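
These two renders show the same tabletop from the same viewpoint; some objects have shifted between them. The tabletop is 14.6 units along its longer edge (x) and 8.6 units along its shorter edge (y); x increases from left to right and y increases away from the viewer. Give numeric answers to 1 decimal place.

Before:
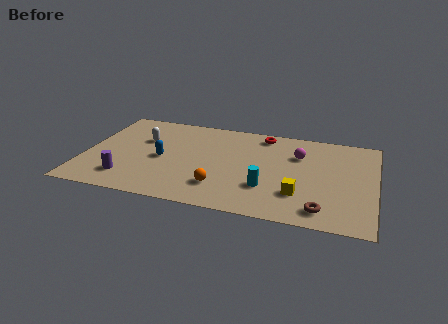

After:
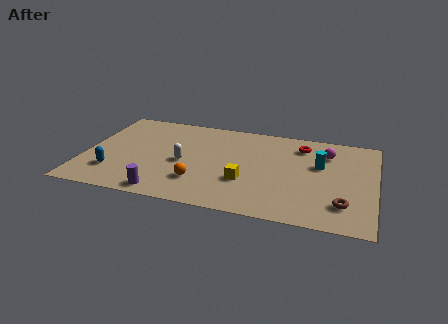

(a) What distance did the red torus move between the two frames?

2.1

The red torus was near (8.8, 7.5) before and (10.8, 6.9) after, so it travelled √(2.0² + 0.6²) ≈ 2.1 units.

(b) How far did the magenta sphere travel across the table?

1.5

The magenta sphere was near (10.7, 6.0) before and (12.1, 6.5) after, so it travelled √(1.4² + 0.5²) ≈ 1.5 units.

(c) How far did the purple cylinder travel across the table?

2.2

The purple cylinder was near (2.3, 1.8) before and (4.3, 0.9) after, so it travelled √(2.0² + 0.9²) ≈ 2.2 units.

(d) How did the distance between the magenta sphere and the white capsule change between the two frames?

-0.3

Before: roughly 7.9 units apart; after: 7.6. That's 0.3 units closer together.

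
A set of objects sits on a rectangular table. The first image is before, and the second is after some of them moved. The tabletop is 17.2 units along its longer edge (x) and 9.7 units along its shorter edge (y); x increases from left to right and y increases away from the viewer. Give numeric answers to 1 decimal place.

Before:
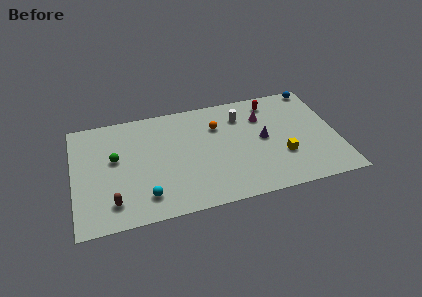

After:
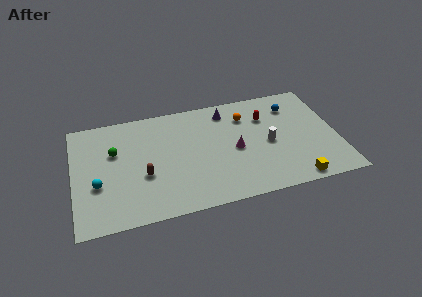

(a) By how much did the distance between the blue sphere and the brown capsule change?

-4.8

Before: roughly 15.5 units apart; after: 10.7. That's 4.8 units closer together.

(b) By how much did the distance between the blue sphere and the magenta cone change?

+0.8

They were about 4.2 units apart before and 5.0 after — 0.8 units further apart.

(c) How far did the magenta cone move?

3.2

The magenta cone was near (12.5, 7.0) before and (10.5, 4.5) after, so it travelled √(2.0² + 2.5²) ≈ 3.2 units.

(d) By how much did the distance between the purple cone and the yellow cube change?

+6.1

The distance was about 2.1 in the first image and 8.2 in the second, so they moved 6.1 units further apart.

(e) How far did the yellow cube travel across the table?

2.4

The yellow cube was near (13.5, 3.2) before and (14.1, 0.9) after, so it travelled √(0.6² + 2.3²) ≈ 2.4 units.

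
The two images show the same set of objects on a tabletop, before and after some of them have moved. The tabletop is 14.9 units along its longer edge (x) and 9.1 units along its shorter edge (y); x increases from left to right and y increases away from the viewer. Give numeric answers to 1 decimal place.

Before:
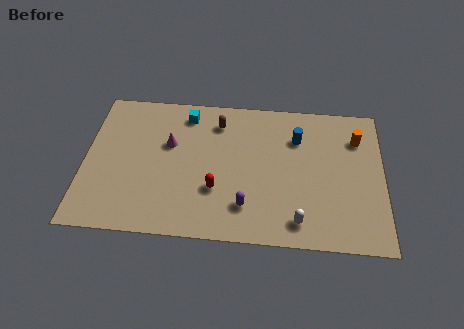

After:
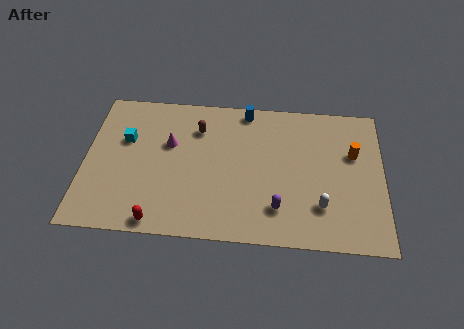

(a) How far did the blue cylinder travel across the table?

3.1

From (10.6, 6.6) to (8.0, 8.2), the blue cylinder covered √(2.6² + 1.6²) ≈ 3.1 units.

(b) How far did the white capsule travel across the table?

1.5

The white capsule was near (10.7, 1.4) before and (11.8, 2.4) after, so it travelled √(1.1² + 1.0²) ≈ 1.5 units.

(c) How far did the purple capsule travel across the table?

1.6

From (8.1, 2.1) to (9.7, 2.1), the purple capsule covered √(1.6² + 0.0²) ≈ 1.6 units.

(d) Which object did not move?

the magenta cone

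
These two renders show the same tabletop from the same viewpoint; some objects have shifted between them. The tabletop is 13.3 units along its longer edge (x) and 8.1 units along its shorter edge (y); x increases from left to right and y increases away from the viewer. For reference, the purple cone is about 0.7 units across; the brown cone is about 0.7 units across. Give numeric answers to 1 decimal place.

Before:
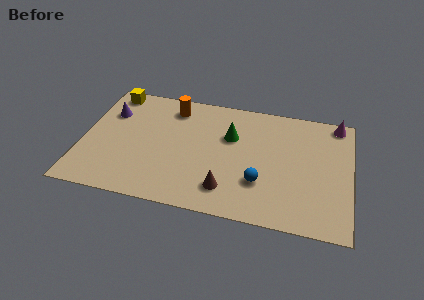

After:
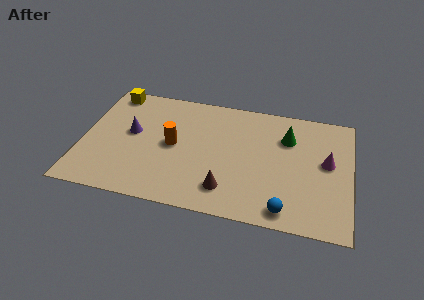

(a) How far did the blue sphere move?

2.0

The blue sphere moved from about (8.9, 2.5) to (10.2, 1.0), a distance of √(1.3² + 1.5²) ≈ 2.0.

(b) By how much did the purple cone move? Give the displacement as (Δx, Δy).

(1.2, -1.2)

The purple cone started near (1.2, 5.7) and ended near (2.4, 4.5).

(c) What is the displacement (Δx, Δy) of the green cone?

(2.8, 0.5)

The green cone started near (7.3, 5.3) and ended near (10.1, 5.8).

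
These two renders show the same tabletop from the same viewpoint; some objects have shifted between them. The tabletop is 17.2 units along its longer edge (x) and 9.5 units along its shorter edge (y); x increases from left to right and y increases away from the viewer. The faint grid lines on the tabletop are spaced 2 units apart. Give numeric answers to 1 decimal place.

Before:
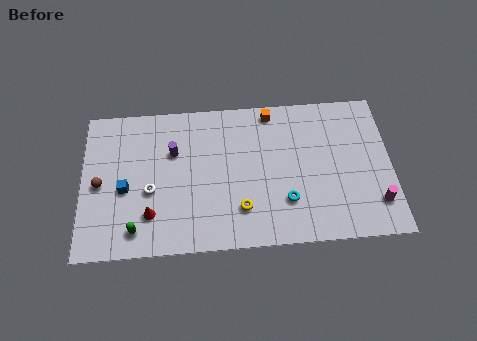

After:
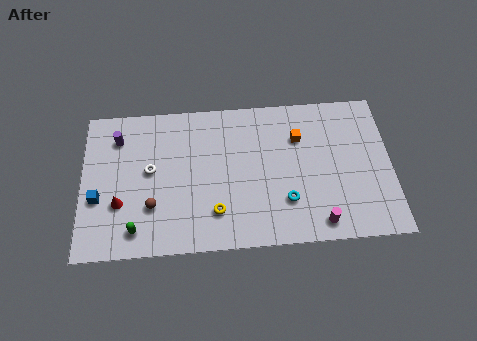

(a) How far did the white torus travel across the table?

1.3

The white torus was near (3.8, 3.9) before and (3.8, 5.2) after, so it travelled √(0.0² + 1.3²) ≈ 1.3 units.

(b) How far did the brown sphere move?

3.3

The brown sphere was near (1.0, 4.5) before and (3.9, 2.9) after, so it travelled √(2.9² + 1.6²) ≈ 3.3 units.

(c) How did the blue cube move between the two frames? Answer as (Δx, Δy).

(-1.5, -0.5)

The blue cube was at about (2.4, 4.1) and moved to about (0.9, 3.6).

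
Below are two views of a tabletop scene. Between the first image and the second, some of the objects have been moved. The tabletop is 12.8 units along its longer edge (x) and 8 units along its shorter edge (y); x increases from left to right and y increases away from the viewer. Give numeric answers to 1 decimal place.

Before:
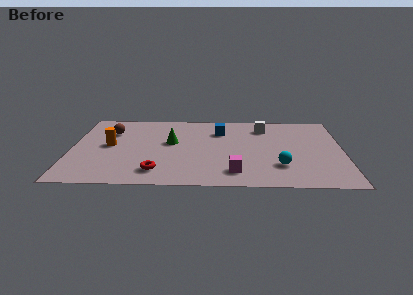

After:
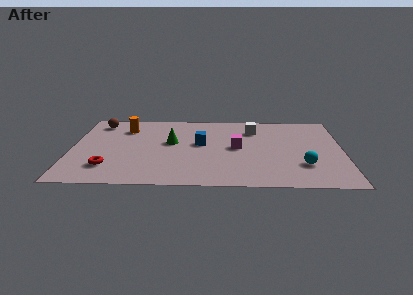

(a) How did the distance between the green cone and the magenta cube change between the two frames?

-1.2

Before: roughly 4.3 units apart; after: 3.1. That's 1.2 units closer together.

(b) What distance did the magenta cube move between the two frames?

2.6

The magenta cube moved from about (7.7, 1.5) to (7.8, 4.1), a distance of √(0.1² + 2.6²) ≈ 2.6.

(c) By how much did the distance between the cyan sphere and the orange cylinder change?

+1.0

The distance was about 8.2 in the first image and 9.2 in the second, so they moved 1.0 units further apart.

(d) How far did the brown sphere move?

1.2

The brown sphere moved from about (1.8, 5.7) to (1.2, 6.7), a distance of √(0.6² + 1.0²) ≈ 1.2.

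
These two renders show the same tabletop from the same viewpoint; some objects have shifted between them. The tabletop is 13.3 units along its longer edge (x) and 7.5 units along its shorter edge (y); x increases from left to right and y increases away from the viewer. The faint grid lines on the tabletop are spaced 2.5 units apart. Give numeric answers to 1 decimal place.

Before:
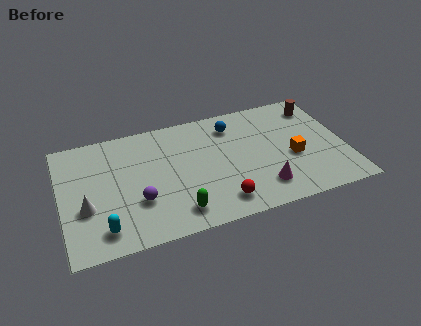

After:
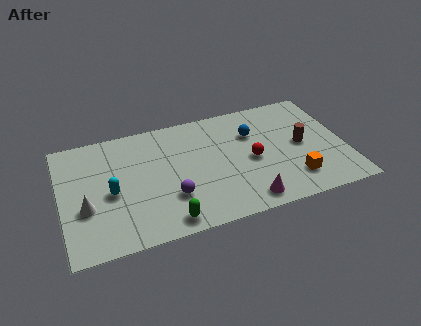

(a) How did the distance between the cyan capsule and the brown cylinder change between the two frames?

-2.5

Before: roughly 11.5 units apart; after: 9.0. That's 2.5 units closer together.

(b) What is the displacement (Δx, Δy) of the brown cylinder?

(-1.0, -2.3)

The brown cylinder started near (12.3, 6.1) and ended near (11.3, 3.8).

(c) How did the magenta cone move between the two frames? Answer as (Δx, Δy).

(-0.8, -0.6)

From the two frames, the magenta cone sits at roughly (9.2, 1.6) before and (8.4, 1.0) after.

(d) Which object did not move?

the white cone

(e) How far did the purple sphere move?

1.5

The purple sphere moved from about (3.5, 2.5) to (5.0, 2.3), a distance of √(1.5² + 0.2²) ≈ 1.5.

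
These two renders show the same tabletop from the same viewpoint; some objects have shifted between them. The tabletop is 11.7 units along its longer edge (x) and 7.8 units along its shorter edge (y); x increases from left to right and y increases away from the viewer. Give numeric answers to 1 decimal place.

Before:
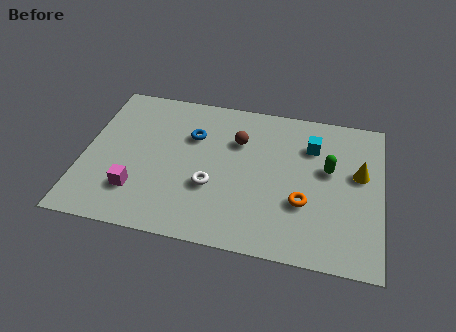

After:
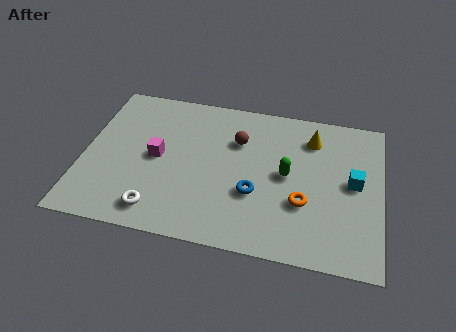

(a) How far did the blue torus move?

3.6

From (4.2, 5.3) to (6.8, 2.8), the blue torus covered √(2.6² + 2.5²) ≈ 3.6 units.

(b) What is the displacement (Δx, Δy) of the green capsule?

(-1.6, -0.6)

The green capsule was at about (9.6, 4.6) and moved to about (8.0, 4.0).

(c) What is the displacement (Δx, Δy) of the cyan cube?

(1.7, -1.6)

The cyan cube started near (8.9, 5.7) and ended near (10.6, 4.1).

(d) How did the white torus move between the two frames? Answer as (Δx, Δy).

(-2.0, -1.6)

The white torus was at about (5.1, 2.8) and moved to about (3.1, 1.2).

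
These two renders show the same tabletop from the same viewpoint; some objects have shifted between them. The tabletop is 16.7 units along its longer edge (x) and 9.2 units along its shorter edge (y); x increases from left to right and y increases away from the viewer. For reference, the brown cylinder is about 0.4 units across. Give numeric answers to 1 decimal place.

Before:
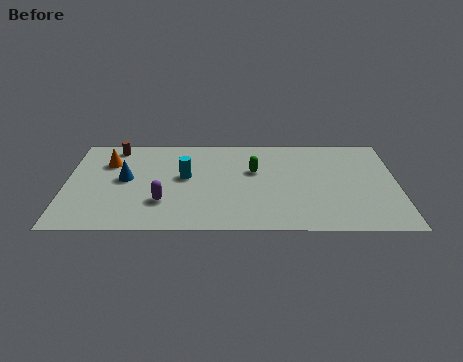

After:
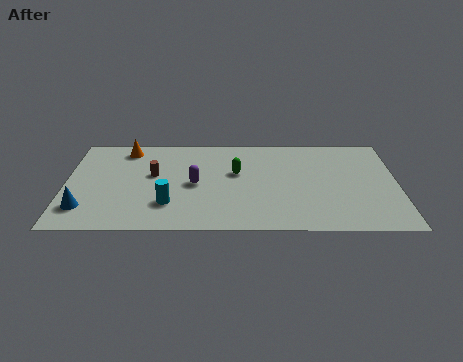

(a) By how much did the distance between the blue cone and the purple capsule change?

+3.1

Before: roughly 2.9 units apart; after: 6.0. That's 3.1 units further apart.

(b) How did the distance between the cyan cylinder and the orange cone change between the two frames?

+1.6

The distance was about 4.1 in the first image and 5.7 in the second, so they moved 1.6 units further apart.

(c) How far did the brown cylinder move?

3.4

From (2.4, 8.0) to (4.4, 5.3), the brown cylinder covered √(2.0² + 2.7²) ≈ 3.4 units.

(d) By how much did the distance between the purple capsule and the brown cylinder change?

-3.6

They were about 5.9 units apart before and 2.3 after — 3.6 units closer together.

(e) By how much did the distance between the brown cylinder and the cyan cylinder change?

-1.7

They were about 4.6 units apart before and 2.9 after — 1.7 units closer together.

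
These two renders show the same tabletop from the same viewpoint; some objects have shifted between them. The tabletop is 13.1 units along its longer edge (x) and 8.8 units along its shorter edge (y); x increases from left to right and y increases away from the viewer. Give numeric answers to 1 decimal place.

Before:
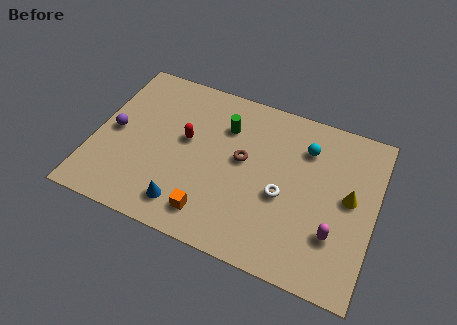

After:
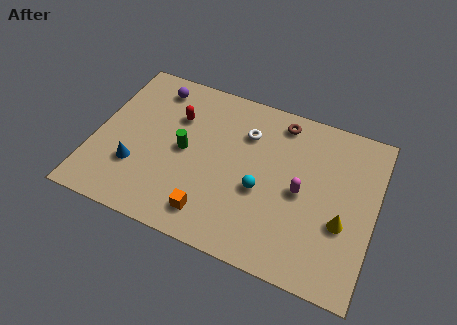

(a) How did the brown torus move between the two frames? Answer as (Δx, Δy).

(1.5, 2.7)

The brown torus started near (6.9, 4.9) and ended near (8.4, 7.6).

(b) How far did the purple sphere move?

3.4

The purple sphere moved from about (0.9, 4.3) to (2.4, 7.4), a distance of √(1.5² + 3.1²) ≈ 3.4.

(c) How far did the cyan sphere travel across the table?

3.5

The cyan sphere moved from about (9.7, 6.6) to (7.9, 3.6), a distance of √(1.8² + 3.0²) ≈ 3.5.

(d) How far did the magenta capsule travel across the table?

2.3

The magenta capsule moved from about (11.4, 2.6) to (9.7, 4.2), a distance of √(1.7² + 1.6²) ≈ 2.3.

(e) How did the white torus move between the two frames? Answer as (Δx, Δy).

(-2.0, 2.7)

The white torus was at about (8.9, 3.7) and moved to about (6.9, 6.4).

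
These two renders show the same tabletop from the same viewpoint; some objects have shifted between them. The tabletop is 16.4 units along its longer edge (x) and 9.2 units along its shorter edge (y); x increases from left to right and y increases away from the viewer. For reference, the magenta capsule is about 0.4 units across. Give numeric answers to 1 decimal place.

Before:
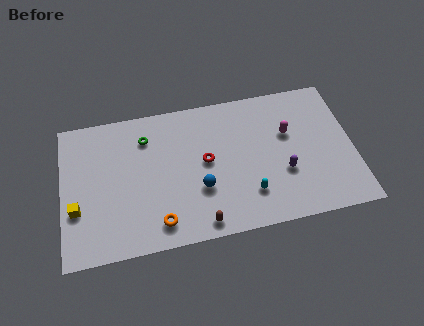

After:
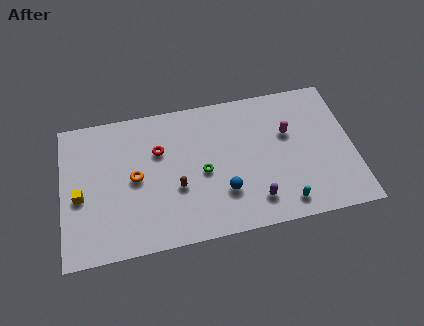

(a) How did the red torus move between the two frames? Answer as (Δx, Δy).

(-2.6, 1.2)

The red torus started near (8.1, 4.9) and ended near (5.5, 6.1).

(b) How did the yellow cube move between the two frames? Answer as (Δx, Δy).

(0.2, 0.8)

The yellow cube started near (0.8, 3.2) and ended near (1.0, 4.0).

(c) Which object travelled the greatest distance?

the green torus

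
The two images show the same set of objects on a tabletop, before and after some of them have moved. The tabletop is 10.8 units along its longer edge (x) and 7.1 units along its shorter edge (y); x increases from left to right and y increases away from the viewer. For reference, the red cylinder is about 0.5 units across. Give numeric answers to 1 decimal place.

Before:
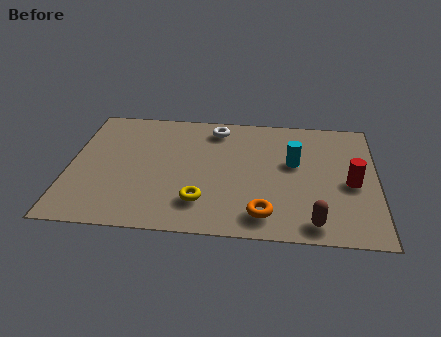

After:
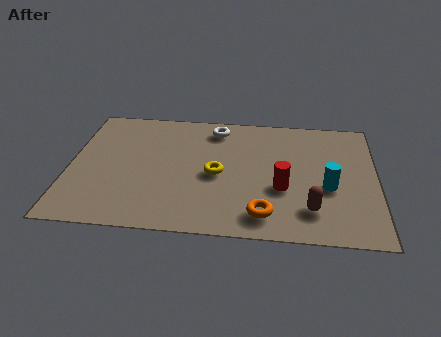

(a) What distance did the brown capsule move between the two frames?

0.7

The brown capsule was near (8.6, 0.9) before and (8.5, 1.6) after, so it travelled √(0.1² + 0.7²) ≈ 0.7 units.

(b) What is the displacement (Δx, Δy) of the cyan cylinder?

(1.2, -1.3)

The cyan cylinder started near (7.9, 4.2) and ended near (9.1, 2.9).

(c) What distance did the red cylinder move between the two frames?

2.5

The red cylinder moved from about (9.9, 3.2) to (7.5, 2.7), a distance of √(2.4² + 0.5²) ≈ 2.5.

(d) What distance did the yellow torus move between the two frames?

1.7

From (4.7, 1.7) to (5.2, 3.3), the yellow torus covered √(0.5² + 1.6²) ≈ 1.7 units.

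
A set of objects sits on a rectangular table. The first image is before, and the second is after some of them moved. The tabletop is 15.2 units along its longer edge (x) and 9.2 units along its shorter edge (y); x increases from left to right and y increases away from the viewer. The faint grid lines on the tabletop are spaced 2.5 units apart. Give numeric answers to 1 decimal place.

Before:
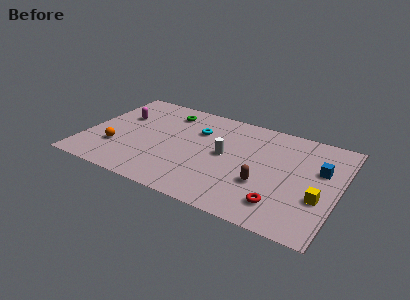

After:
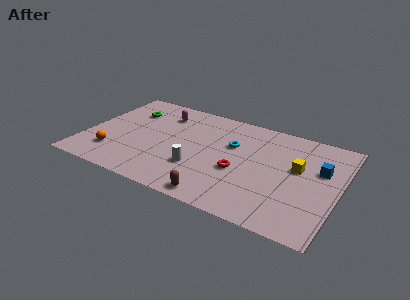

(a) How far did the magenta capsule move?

2.7

The magenta capsule was near (1.8, 6.0) before and (4.2, 7.2) after, so it travelled √(2.4² + 1.2²) ≈ 2.7 units.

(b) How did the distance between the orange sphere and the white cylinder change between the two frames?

-1.6

The distance was about 6.7 in the first image and 5.1 in the second, so they moved 1.6 units closer together.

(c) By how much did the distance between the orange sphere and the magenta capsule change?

+2.3

The distance was about 3.2 in the first image and 5.5 in the second, so they moved 2.3 units further apart.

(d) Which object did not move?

the blue cube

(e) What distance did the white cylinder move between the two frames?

2.4

The white cylinder moved from about (8.4, 4.8) to (7.0, 2.9), a distance of √(1.4² + 1.9²) ≈ 2.4.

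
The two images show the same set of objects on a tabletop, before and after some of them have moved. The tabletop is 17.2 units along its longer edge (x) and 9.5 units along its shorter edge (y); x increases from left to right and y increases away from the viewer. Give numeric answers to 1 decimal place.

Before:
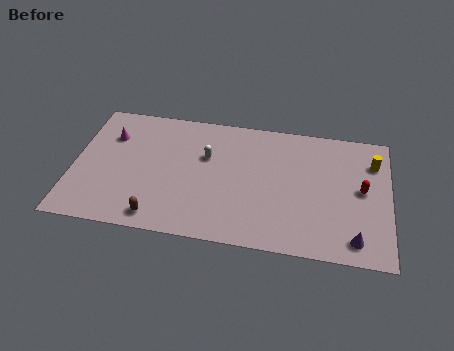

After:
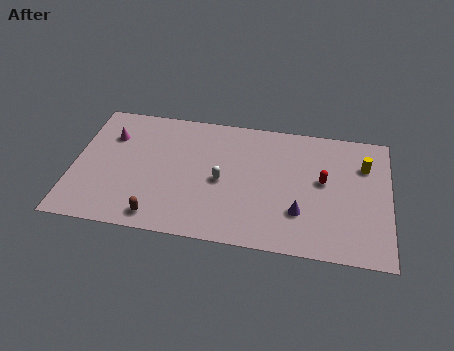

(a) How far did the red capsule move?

2.1

The red capsule moved from about (15.7, 5.0) to (13.6, 5.3), a distance of √(2.1² + 0.3²) ≈ 2.1.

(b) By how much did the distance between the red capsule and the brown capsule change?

-1.8

Before: roughly 11.5 units apart; after: 9.7. That's 1.8 units closer together.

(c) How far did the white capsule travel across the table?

1.9

The white capsule moved from about (7.2, 6.1) to (8.1, 4.4), a distance of √(0.9² + 1.7²) ≈ 1.9.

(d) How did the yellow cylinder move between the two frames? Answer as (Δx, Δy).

(-0.5, -0.3)

From the two frames, the yellow cylinder sits at roughly (16.3, 7.1) before and (15.8, 6.8) after.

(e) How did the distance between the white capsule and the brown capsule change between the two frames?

-0.9

Before: roughly 5.5 units apart; after: 4.6. That's 0.9 units closer together.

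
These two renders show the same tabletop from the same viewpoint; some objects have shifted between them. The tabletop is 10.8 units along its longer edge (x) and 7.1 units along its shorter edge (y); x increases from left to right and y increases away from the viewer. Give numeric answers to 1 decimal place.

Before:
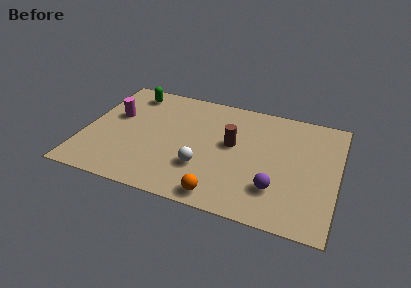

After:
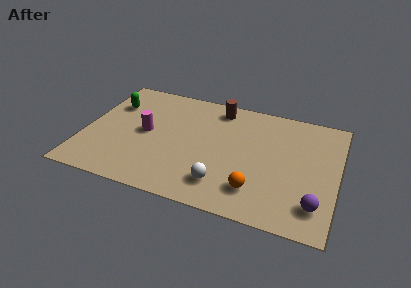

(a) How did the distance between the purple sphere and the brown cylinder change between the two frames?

+3.5

Before: roughly 2.9 units apart; after: 6.4. That's 3.5 units further apart.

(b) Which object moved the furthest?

the brown cylinder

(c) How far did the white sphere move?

1.1

The white sphere moved from about (5.2, 2.2) to (6.1, 1.5), a distance of √(0.9² + 0.7²) ≈ 1.1.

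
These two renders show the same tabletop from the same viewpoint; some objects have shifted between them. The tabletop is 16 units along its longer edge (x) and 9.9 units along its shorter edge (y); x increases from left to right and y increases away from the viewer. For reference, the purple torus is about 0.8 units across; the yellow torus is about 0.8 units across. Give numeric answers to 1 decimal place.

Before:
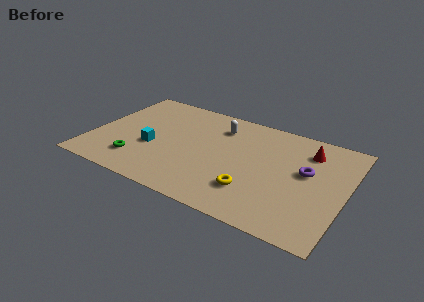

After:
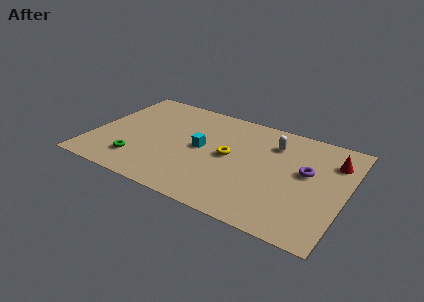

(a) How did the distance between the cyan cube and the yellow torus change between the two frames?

-4.9

The distance was about 6.7 in the first image and 1.8 in the second, so they moved 4.9 units closer together.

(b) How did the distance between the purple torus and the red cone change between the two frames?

+0.3

Before: roughly 2.0 units apart; after: 2.3. That's 0.3 units further apart.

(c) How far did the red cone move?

1.6

The red cone was near (13.4, 7.7) before and (15.0, 7.4) after, so it travelled √(1.6² + 0.3²) ≈ 1.6 units.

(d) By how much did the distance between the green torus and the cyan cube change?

+2.9

The distance was about 1.8 in the first image and 4.7 in the second, so they moved 2.9 units further apart.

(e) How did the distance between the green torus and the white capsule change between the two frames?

+2.5

Before: roughly 7.1 units apart; after: 9.6. That's 2.5 units further apart.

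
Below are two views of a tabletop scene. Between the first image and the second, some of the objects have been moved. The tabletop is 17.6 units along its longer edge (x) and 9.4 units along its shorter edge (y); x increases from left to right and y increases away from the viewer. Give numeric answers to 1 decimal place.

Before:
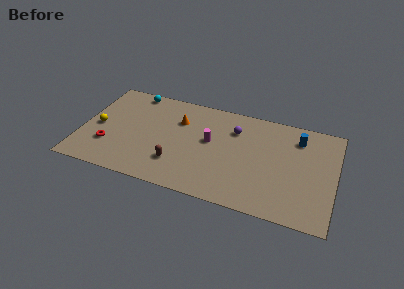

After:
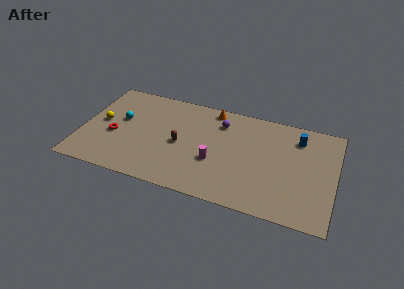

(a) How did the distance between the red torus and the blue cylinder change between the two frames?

-0.6

Before: roughly 13.7 units apart; after: 13.1. That's 0.6 units closer together.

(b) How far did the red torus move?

1.1

From (2.0, 2.8) to (2.3, 3.9), the red torus covered √(0.3² + 1.1²) ≈ 1.1 units.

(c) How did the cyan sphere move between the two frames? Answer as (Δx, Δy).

(-0.6, -3.0)

The cyan sphere started near (3.2, 8.5) and ended near (2.6, 5.5).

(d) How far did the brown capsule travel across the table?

1.9

From (6.8, 2.5) to (6.9, 4.4), the brown capsule covered √(0.1² + 1.9²) ≈ 1.9 units.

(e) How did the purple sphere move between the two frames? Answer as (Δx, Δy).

(-1.0, 0.4)

From the two frames, the purple sphere sits at roughly (10.5, 6.9) before and (9.5, 7.3) after.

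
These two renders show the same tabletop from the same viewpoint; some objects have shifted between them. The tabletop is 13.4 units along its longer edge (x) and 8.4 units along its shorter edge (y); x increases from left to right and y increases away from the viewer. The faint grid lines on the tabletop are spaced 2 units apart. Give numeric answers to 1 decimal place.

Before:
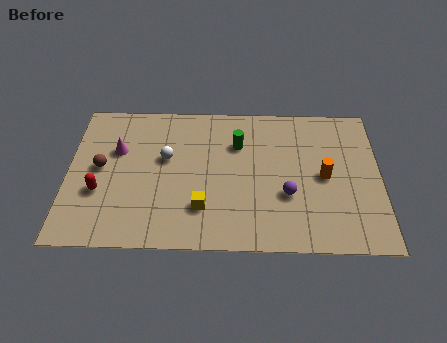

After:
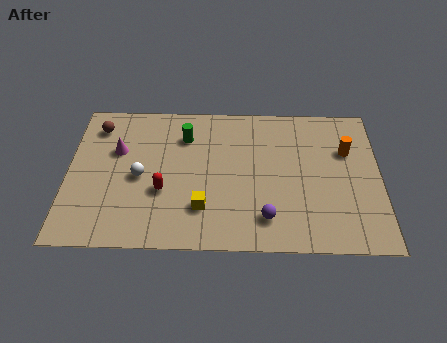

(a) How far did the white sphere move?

1.6

The white sphere moved from about (4.2, 5.0) to (3.1, 3.9), a distance of √(1.1² + 1.1²) ≈ 1.6.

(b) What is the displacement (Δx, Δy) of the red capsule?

(2.7, 0.1)

The red capsule started near (1.4, 3.0) and ended near (4.1, 3.1).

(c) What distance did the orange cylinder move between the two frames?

1.8

From (11.0, 4.1) to (12.0, 5.6), the orange cylinder covered √(1.0² + 1.5²) ≈ 1.8 units.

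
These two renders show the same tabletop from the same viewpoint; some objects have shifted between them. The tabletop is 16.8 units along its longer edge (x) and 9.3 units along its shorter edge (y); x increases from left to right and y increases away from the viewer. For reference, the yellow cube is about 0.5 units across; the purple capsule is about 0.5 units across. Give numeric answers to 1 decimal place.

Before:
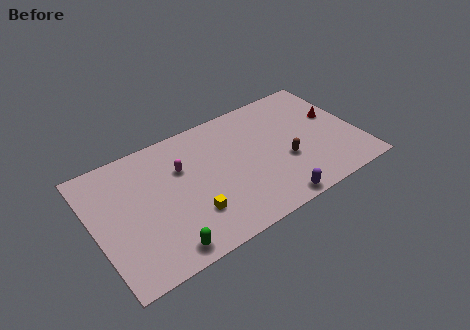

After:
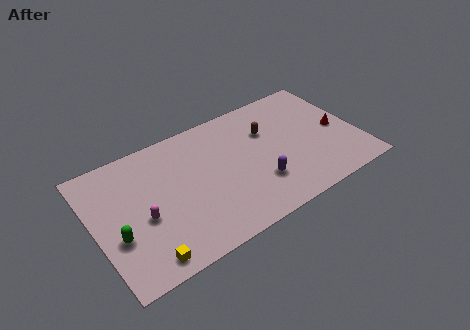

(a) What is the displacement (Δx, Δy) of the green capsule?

(-2.6, 2.3)

The green capsule started near (3.8, 1.1) and ended near (1.2, 3.4).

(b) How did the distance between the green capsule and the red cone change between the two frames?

+1.8

Before: roughly 12.6 units apart; after: 14.4. That's 1.8 units further apart.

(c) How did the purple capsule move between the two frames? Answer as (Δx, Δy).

(-0.6, 1.9)

From the two frames, the purple capsule sits at roughly (10.7, 0.8) before and (10.1, 2.7) after.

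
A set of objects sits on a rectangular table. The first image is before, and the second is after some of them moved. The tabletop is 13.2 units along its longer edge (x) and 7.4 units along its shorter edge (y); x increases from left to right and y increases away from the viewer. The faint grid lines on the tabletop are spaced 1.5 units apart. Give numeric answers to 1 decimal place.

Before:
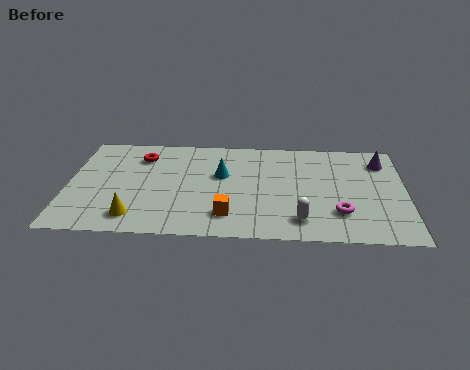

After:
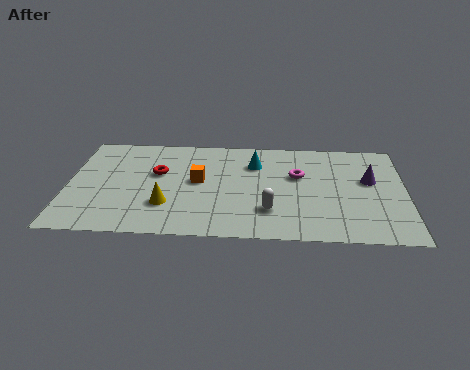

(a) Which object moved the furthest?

the magenta torus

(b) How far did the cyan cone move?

1.6

The cyan cone moved from about (6.0, 4.5) to (7.3, 5.4), a distance of √(1.3² + 0.9²) ≈ 1.6.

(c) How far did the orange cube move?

2.7

The orange cube was near (6.3, 1.6) before and (5.1, 4.0) after, so it travelled √(1.2² + 2.4²) ≈ 2.7 units.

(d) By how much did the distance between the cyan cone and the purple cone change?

-1.8

They were about 6.4 units apart before and 4.6 after — 1.8 units closer together.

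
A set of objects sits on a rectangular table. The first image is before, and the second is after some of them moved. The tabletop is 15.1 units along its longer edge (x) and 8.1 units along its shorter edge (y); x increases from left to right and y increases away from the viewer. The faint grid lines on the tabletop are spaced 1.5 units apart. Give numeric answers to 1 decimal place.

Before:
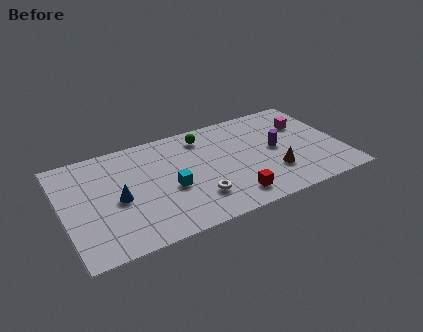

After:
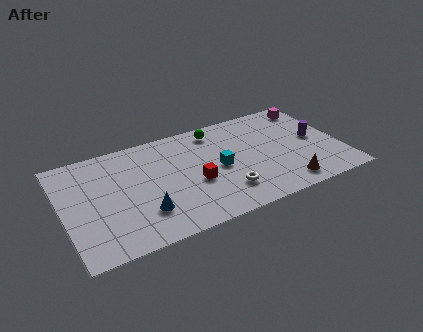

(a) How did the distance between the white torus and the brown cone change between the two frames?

-0.9

The distance was about 4.2 in the first image and 3.3 in the second, so they moved 0.9 units closer together.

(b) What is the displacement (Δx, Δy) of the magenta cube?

(0.6, 1.3)

The magenta cube was at about (13.4, 5.6) and moved to about (14.0, 6.9).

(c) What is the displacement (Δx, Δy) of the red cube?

(-1.8, 1.9)

From the two frames, the red cube sits at roughly (8.8, 1.4) before and (7.0, 3.3) after.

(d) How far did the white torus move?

1.5

The white torus was near (7.0, 2.1) before and (8.5, 2.0) after, so it travelled √(1.5² + 0.1²) ≈ 1.5 units.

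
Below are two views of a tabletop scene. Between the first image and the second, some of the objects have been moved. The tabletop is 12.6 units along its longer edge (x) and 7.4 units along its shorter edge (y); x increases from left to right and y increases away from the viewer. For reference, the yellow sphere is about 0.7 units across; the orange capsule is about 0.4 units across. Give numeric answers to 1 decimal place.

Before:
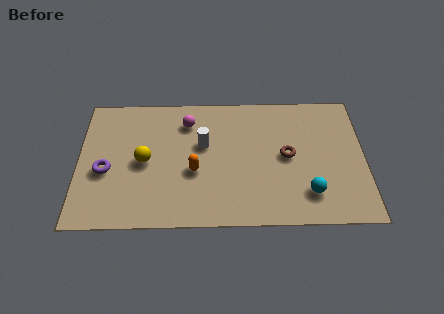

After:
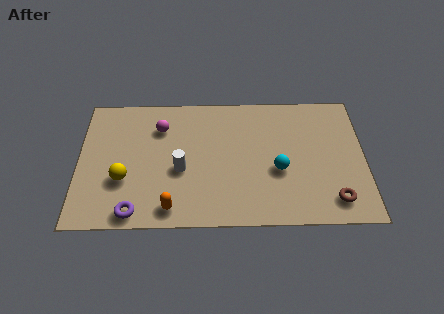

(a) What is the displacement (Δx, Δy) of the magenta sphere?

(-1.2, -0.3)

The magenta sphere started near (4.8, 5.8) and ended near (3.6, 5.5).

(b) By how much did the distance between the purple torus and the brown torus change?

+0.7

Before: roughly 8.0 units apart; after: 8.7. That's 0.7 units further apart.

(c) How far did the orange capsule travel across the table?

2.2

The orange capsule was near (5.1, 3.0) before and (4.1, 1.0) after, so it travelled √(1.0² + 2.0²) ≈ 2.2 units.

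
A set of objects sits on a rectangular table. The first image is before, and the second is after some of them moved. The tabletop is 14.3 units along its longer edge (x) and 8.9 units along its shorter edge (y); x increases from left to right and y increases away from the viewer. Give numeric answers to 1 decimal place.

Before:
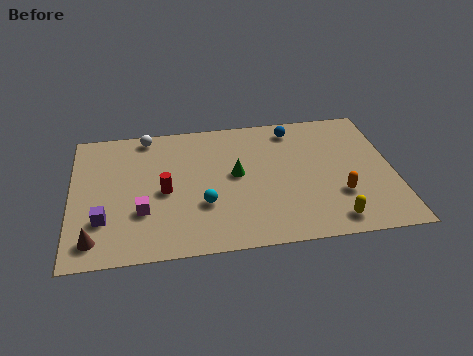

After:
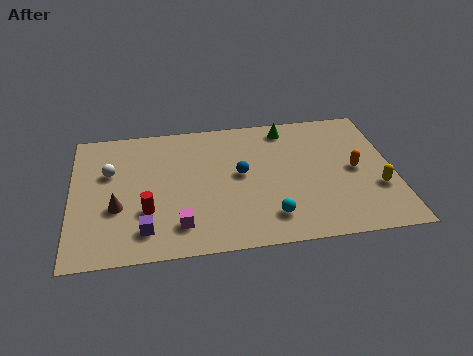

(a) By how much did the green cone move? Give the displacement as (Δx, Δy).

(2.4, 2.9)

From the two frames, the green cone sits at roughly (7.3, 4.8) before and (9.7, 7.7) after.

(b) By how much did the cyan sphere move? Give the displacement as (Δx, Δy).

(2.9, -1.2)

The cyan sphere started near (5.8, 3.0) and ended near (8.7, 1.8).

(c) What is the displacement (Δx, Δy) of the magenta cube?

(1.6, -1.1)

From the two frames, the magenta cube sits at roughly (3.1, 2.9) before and (4.7, 1.8) after.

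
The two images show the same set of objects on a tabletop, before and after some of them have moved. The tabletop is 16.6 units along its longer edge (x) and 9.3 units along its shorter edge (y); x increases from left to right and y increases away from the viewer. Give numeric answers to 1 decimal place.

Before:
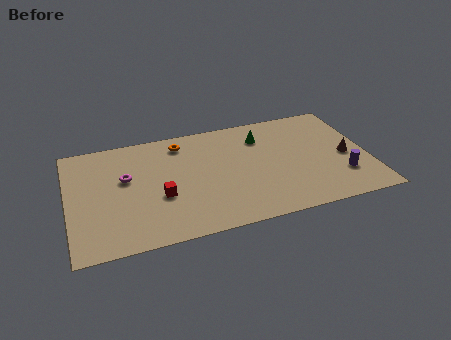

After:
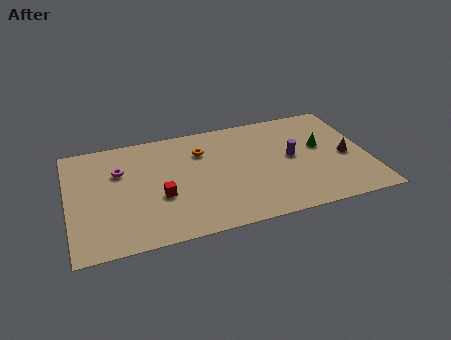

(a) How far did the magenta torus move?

0.8

From (3.2, 5.6) to (2.9, 6.3), the magenta torus covered √(0.3² + 0.7²) ≈ 0.8 units.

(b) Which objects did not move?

the red cube and the brown cone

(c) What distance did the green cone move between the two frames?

3.6

From (10.9, 7.1) to (14.1, 5.4), the green cone covered √(3.2² + 1.7²) ≈ 3.6 units.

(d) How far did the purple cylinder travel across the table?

3.5

The purple cylinder moved from about (15.0, 2.6) to (12.4, 4.9), a distance of √(2.6² + 2.3²) ≈ 3.5.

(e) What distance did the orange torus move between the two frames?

1.5

The orange torus moved from about (6.4, 7.8) to (7.5, 6.8), a distance of √(1.1² + 1.0²) ≈ 1.5.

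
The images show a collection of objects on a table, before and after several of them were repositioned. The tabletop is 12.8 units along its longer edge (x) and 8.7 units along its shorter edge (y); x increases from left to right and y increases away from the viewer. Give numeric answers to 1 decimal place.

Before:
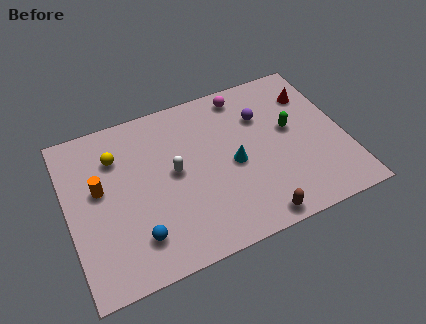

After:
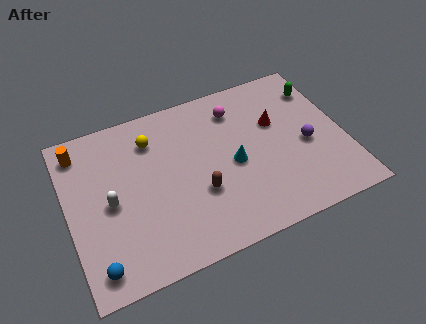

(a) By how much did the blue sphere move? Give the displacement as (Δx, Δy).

(-1.9, -0.7)

From the two frames, the blue sphere sits at roughly (2.9, 1.9) before and (1.0, 1.2) after.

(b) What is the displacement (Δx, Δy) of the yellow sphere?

(1.7, 0.3)

The yellow sphere started near (2.4, 6.4) and ended near (4.1, 6.7).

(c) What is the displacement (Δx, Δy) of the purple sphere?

(1.8, -2.3)

The purple sphere was at about (9.2, 6.1) and moved to about (11.0, 3.8).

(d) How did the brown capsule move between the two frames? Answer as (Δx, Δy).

(-2.3, 2.3)

The brown capsule was at about (8.2, 0.8) and moved to about (5.9, 3.1).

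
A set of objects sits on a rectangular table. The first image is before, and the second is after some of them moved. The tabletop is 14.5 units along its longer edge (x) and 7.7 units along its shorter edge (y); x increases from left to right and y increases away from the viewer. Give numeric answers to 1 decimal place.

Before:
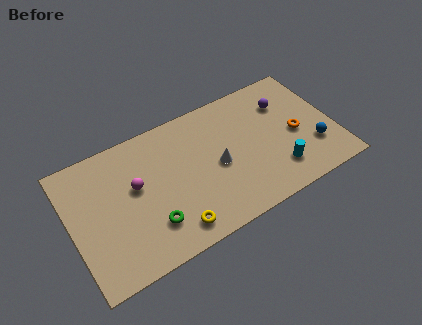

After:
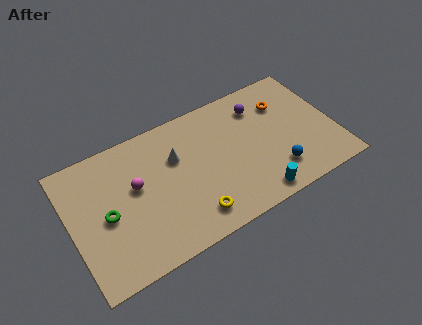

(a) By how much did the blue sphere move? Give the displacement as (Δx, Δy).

(-2.2, -0.5)

The blue sphere was at about (13.2, 2.3) and moved to about (11.0, 1.8).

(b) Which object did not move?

the magenta sphere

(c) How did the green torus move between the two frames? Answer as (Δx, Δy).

(-2.2, 1.6)

From the two frames, the green torus sits at roughly (4.1, 2.0) before and (1.9, 3.6) after.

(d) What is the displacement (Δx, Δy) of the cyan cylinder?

(-1.4, -0.9)

The cyan cylinder was at about (11.1, 1.8) and moved to about (9.7, 0.9).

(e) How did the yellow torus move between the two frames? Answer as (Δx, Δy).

(1.1, 0.2)

The yellow torus was at about (5.2, 1.2) and moved to about (6.3, 1.4).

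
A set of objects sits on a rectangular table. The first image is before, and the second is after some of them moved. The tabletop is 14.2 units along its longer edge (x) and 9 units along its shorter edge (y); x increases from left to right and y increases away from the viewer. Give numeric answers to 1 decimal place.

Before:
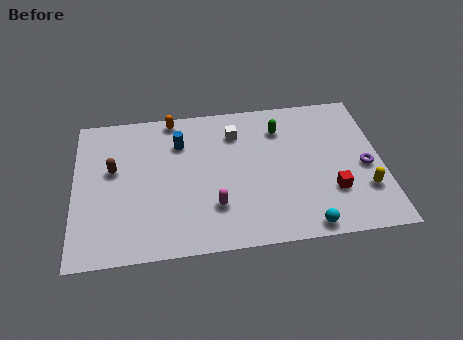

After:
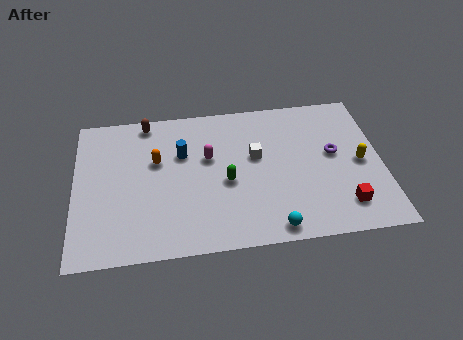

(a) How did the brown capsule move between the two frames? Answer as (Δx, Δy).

(1.6, 2.8)

The brown capsule was at about (1.8, 5.3) and moved to about (3.4, 8.1).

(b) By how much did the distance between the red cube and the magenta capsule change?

+1.7

The distance was about 5.4 in the first image and 7.1 in the second, so they moved 1.7 units further apart.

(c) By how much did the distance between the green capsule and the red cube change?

+1.0

They were about 4.7 units apart before and 5.7 after — 1.0 units further apart.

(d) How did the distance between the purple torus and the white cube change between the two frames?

-3.0

The distance was about 6.6 in the first image and 3.6 in the second, so they moved 3.0 units closer together.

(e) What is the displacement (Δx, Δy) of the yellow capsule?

(-0.1, 1.7)

From the two frames, the yellow capsule sits at roughly (13.3, 2.6) before and (13.2, 4.3) after.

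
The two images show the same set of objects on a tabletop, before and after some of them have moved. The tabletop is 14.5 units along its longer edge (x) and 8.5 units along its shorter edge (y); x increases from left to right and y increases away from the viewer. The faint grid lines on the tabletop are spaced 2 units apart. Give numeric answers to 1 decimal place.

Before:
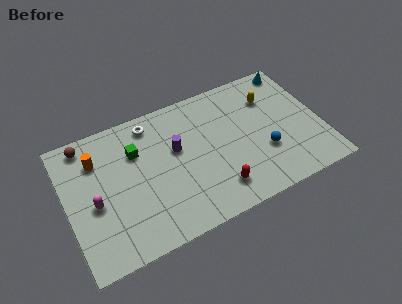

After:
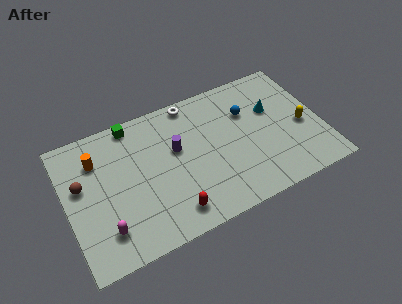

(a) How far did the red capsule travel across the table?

2.6

The red capsule was near (8.2, 1.7) before and (5.6, 1.4) after, so it travelled √(2.6² + 0.3²) ≈ 2.6 units.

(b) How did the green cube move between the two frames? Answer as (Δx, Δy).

(0.0, 1.8)

The green cube was at about (4.1, 5.9) and moved to about (4.1, 7.7).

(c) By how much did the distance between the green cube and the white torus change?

+1.7

The distance was about 1.7 in the first image and 3.4 in the second, so they moved 1.7 units further apart.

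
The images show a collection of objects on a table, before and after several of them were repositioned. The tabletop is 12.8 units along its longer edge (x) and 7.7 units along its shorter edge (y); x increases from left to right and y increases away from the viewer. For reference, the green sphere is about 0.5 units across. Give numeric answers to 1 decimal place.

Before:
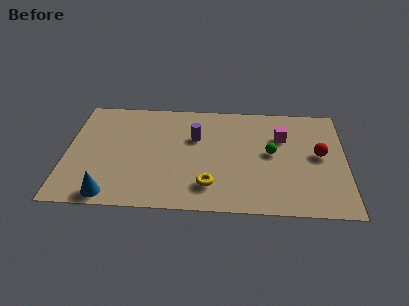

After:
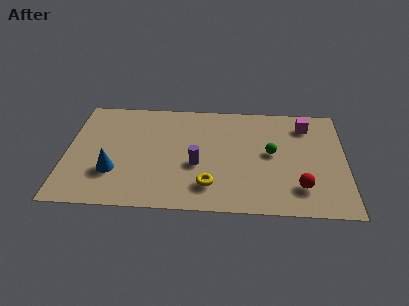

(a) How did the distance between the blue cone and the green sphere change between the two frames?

-0.6

Before: roughly 8.0 units apart; after: 7.4. That's 0.6 units closer together.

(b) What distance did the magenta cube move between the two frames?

1.4

From (9.9, 5.3) to (11.0, 6.2), the magenta cube covered √(1.1² + 0.9²) ≈ 1.4 units.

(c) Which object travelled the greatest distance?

the red sphere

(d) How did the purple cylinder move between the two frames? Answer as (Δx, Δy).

(0.1, -1.9)

The purple cylinder started near (5.9, 5.0) and ended near (6.0, 3.1).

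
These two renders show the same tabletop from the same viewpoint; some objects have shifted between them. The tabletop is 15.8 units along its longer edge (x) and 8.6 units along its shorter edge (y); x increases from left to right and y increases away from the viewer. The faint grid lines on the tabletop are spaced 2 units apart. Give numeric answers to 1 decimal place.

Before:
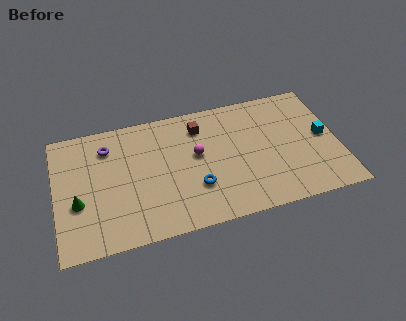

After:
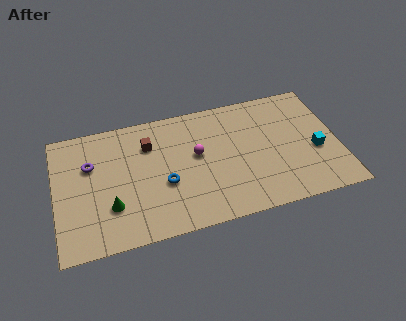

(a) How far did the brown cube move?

2.9

From (8.2, 6.8) to (5.3, 6.3), the brown cube covered √(2.9² + 0.5²) ≈ 2.9 units.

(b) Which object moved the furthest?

the brown cube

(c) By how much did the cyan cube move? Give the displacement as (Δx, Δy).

(-0.5, -0.9)

The cyan cube was at about (15.0, 4.4) and moved to about (14.5, 3.5).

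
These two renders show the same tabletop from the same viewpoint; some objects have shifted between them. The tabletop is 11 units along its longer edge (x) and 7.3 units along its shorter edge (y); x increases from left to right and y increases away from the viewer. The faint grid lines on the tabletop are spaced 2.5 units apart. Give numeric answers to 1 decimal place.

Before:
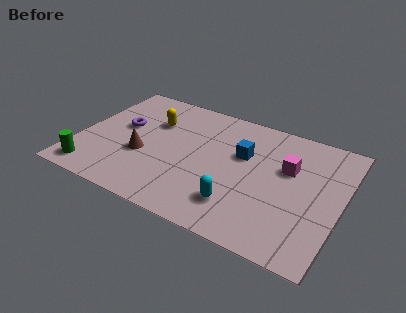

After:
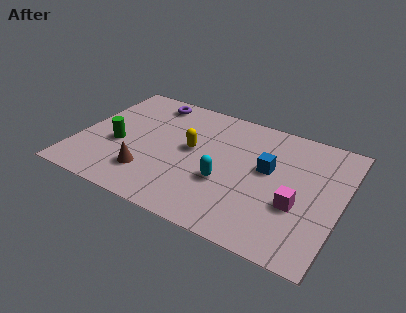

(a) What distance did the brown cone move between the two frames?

1.1

The brown cone moved from about (2.8, 2.8) to (3.2, 1.8), a distance of √(0.4² + 1.0²) ≈ 1.1.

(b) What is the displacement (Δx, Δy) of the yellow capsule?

(1.8, -1.0)

From the two frames, the yellow capsule sits at roughly (2.9, 5.0) before and (4.7, 4.0) after.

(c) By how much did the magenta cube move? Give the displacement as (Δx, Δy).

(0.6, -1.9)

The magenta cube was at about (8.7, 4.6) and moved to about (9.3, 2.7).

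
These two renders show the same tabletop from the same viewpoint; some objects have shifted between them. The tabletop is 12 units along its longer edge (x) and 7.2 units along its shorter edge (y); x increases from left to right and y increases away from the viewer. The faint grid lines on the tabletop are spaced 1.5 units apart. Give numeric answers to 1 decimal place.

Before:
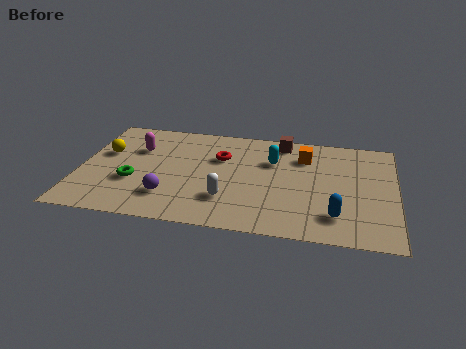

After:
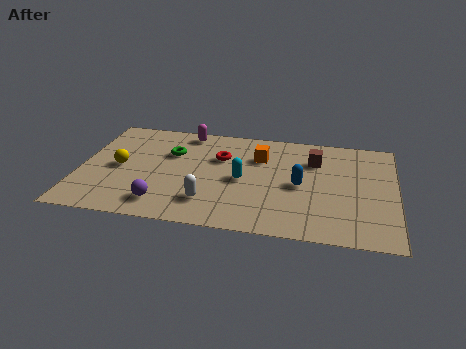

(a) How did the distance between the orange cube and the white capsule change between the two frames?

-0.6

They were about 4.4 units apart before and 3.8 after — 0.6 units closer together.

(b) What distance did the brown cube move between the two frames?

1.7

From (7.6, 6.3) to (8.9, 5.2), the brown cube covered √(1.3² + 1.1²) ≈ 1.7 units.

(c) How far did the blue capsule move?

2.3

The blue capsule moved from about (9.8, 1.6) to (8.4, 3.4), a distance of √(1.4² + 1.8²) ≈ 2.3.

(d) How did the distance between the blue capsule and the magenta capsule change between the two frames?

-3.0

They were about 8.4 units apart before and 5.4 after — 3.0 units closer together.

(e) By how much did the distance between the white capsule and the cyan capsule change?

-1.2

The distance was about 3.3 in the first image and 2.1 in the second, so they moved 1.2 units closer together.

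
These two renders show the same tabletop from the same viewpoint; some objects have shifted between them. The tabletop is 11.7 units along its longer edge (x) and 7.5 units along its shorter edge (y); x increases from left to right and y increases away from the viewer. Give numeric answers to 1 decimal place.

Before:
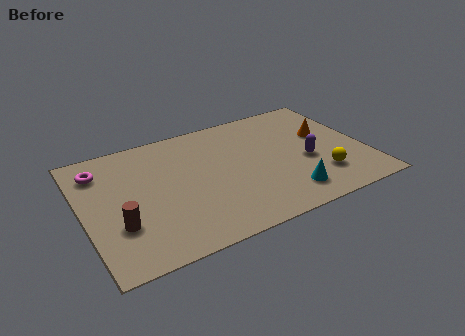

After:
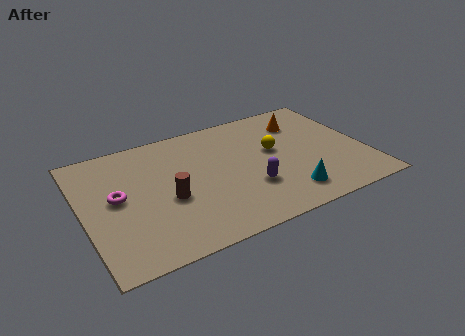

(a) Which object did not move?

the cyan cone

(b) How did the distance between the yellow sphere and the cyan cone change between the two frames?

+1.3

Before: roughly 1.6 units apart; after: 2.9. That's 1.3 units further apart.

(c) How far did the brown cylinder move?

2.2

From (1.3, 2.4) to (3.4, 3.1), the brown cylinder covered √(2.1² + 0.7²) ≈ 2.2 units.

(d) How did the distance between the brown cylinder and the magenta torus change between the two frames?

-1.3

The distance was about 3.5 in the first image and 2.2 in the second, so they moved 1.3 units closer together.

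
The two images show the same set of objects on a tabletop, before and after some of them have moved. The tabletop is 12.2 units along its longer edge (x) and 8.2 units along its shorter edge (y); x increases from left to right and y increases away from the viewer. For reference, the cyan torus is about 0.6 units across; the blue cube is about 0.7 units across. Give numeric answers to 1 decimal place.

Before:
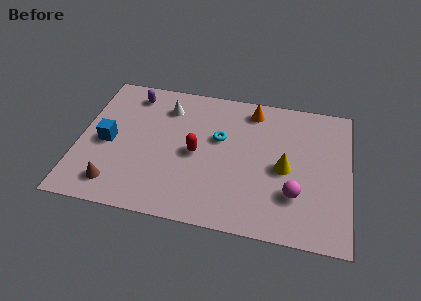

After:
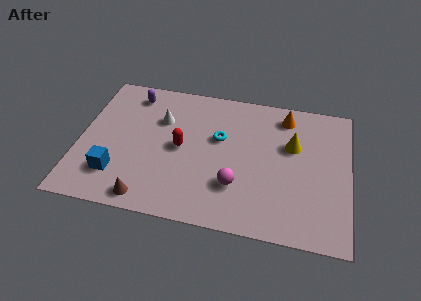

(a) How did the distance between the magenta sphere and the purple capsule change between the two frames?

-2.1

The distance was about 8.8 in the first image and 6.7 in the second, so they moved 2.1 units closer together.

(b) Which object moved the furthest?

the magenta sphere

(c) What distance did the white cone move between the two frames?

0.8

From (3.8, 6.4) to (3.6, 5.6), the white cone covered √(0.2² + 0.8²) ≈ 0.8 units.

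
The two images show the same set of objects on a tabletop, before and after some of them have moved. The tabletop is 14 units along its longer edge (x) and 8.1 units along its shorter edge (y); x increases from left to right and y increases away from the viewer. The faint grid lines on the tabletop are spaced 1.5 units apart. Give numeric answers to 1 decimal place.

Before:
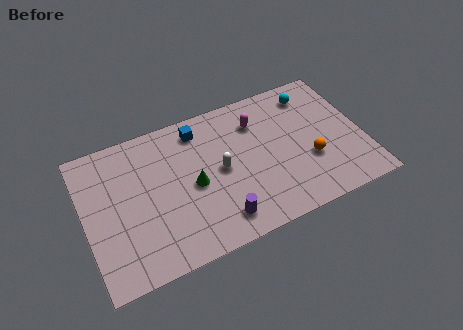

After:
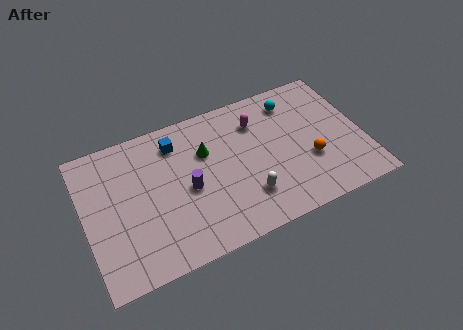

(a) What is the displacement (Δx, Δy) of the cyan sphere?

(-1.0, -0.1)

From the two frames, the cyan sphere sits at roughly (11.8, 6.7) before and (10.8, 6.6) after.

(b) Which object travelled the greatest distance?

the purple cylinder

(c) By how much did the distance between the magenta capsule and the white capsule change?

+1.2

They were about 2.9 units apart before and 4.1 after — 1.2 units further apart.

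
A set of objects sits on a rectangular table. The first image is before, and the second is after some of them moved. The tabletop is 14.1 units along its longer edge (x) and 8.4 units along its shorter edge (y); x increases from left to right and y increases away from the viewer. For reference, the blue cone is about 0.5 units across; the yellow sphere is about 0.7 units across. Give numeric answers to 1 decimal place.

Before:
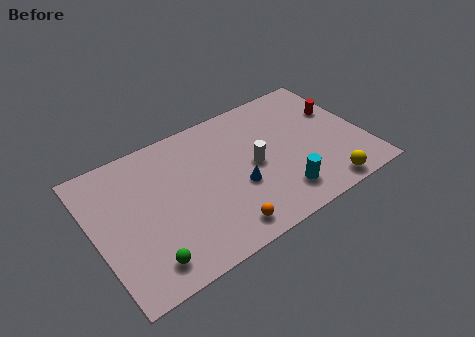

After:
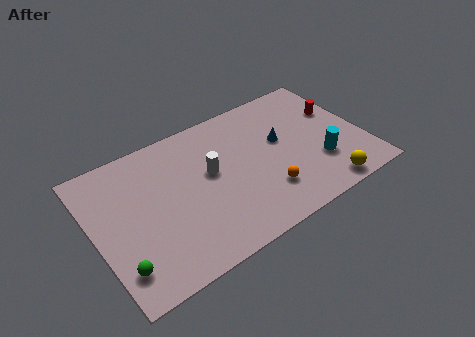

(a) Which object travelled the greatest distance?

the blue cone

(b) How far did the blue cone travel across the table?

3.1

The blue cone moved from about (7.3, 3.2) to (9.9, 4.9), a distance of √(2.6² + 1.7²) ≈ 3.1.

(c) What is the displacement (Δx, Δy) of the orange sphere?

(2.5, 1.0)

From the two frames, the orange sphere sits at roughly (6.1, 1.2) before and (8.6, 2.2) after.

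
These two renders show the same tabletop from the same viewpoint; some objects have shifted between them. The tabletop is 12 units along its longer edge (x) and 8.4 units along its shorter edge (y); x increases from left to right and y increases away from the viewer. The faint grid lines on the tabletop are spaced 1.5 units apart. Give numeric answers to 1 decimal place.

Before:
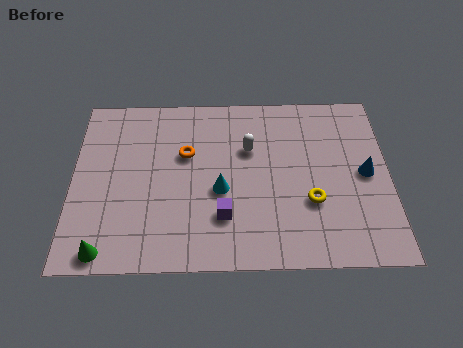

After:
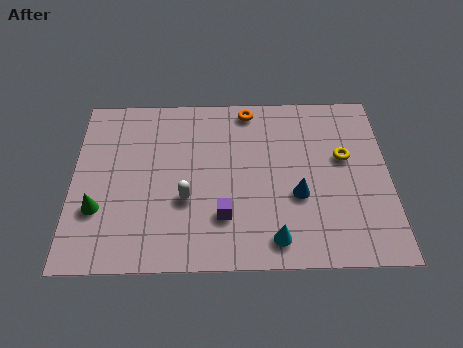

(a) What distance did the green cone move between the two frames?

1.9

The green cone was near (1.3, 0.8) before and (1.0, 2.7) after, so it travelled √(0.3² + 1.9²) ≈ 1.9 units.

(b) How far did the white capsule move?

3.4

The white capsule was near (6.7, 5.5) before and (4.3, 3.1) after, so it travelled √(2.4² + 2.4²) ≈ 3.4 units.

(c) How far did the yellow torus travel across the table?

2.5

The yellow torus moved from about (9.0, 2.9) to (10.3, 5.0), a distance of √(1.3² + 2.1²) ≈ 2.5.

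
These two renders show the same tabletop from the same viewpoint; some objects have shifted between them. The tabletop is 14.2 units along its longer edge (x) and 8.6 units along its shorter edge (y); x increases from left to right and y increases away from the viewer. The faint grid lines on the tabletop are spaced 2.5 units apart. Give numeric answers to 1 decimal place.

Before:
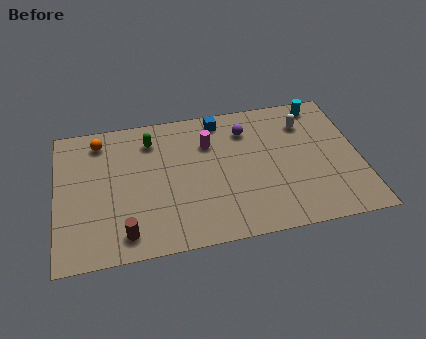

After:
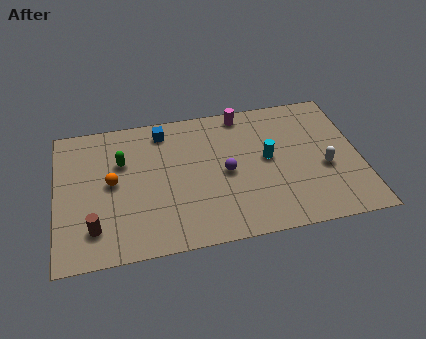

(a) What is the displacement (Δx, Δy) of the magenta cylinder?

(1.7, 1.6)

The magenta cylinder started near (7.2, 6.1) and ended near (8.9, 7.7).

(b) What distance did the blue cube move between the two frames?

2.7

From (7.8, 7.5) to (5.1, 7.3), the blue cube covered √(2.7² + 0.2²) ≈ 2.7 units.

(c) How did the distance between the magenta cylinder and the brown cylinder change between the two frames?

+2.9

The distance was about 6.3 in the first image and 9.2 in the second, so they moved 2.9 units further apart.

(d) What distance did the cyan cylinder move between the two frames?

4.0

The cyan cylinder was near (12.6, 7.6) before and (9.9, 4.6) after, so it travelled √(2.7² + 3.0²) ≈ 4.0 units.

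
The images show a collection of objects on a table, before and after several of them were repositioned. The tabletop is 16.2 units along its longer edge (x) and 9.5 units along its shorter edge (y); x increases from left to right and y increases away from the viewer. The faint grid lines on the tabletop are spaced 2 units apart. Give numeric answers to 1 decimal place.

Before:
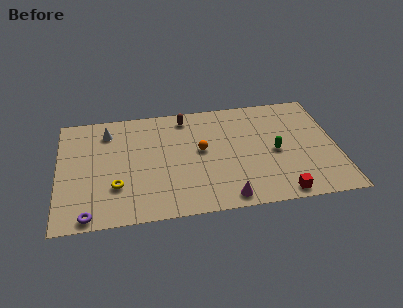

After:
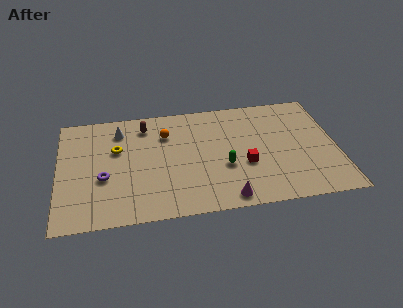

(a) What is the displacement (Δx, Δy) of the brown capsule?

(-2.4, -0.4)

From the two frames, the brown capsule sits at roughly (7.5, 8.2) before and (5.1, 7.8) after.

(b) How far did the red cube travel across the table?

3.3

The red cube was near (12.7, 0.9) before and (10.8, 3.6) after, so it travelled √(1.9² + 2.7²) ≈ 3.3 units.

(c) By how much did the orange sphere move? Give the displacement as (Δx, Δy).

(-2.0, 1.7)

The orange sphere was at about (8.3, 5.2) and moved to about (6.3, 6.9).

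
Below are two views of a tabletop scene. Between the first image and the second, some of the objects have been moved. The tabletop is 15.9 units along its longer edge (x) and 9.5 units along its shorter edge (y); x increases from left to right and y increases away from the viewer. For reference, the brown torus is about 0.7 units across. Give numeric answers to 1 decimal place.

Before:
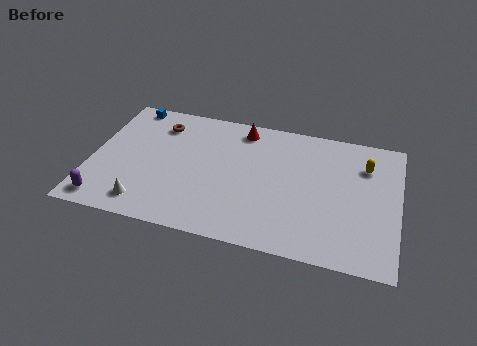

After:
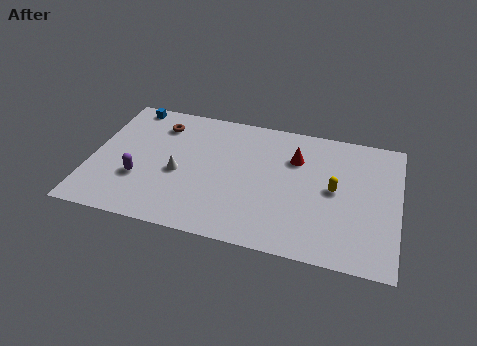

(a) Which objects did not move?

the brown torus and the blue cube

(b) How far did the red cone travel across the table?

3.3

The red cone moved from about (7.6, 8.2) to (10.5, 6.7), a distance of √(2.9² + 1.5²) ≈ 3.3.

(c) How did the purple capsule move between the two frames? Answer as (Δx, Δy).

(1.6, 2.0)

The purple capsule started near (1.0, 1.2) and ended near (2.6, 3.2).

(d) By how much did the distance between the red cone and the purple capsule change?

-1.0

They were about 9.6 units apart before and 8.6 after — 1.0 units closer together.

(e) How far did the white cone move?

3.0

The white cone moved from about (3.1, 1.5) to (4.6, 4.1), a distance of √(1.5² + 2.6²) ≈ 3.0.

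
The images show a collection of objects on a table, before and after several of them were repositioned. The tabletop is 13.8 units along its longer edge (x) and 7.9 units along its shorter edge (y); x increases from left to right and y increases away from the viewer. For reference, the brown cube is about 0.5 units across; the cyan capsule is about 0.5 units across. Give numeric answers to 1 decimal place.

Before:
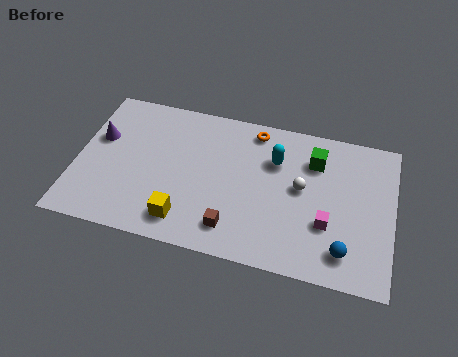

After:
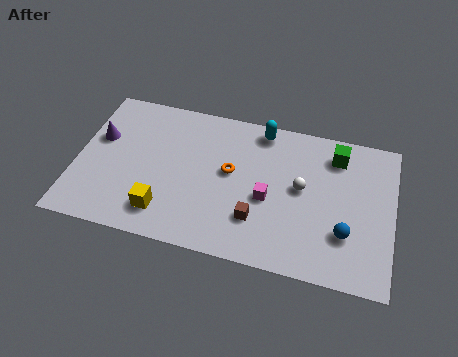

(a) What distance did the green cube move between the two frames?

1.0

The green cube was near (10.3, 5.9) before and (11.2, 6.4) after, so it travelled √(0.9² + 0.5²) ≈ 1.0 units.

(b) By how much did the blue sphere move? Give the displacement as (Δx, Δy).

(0.0, 0.9)

The blue sphere was at about (11.8, 1.5) and moved to about (11.8, 2.4).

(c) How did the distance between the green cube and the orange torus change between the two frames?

+2.0

The distance was about 2.9 in the first image and 4.9 in the second, so they moved 2.0 units further apart.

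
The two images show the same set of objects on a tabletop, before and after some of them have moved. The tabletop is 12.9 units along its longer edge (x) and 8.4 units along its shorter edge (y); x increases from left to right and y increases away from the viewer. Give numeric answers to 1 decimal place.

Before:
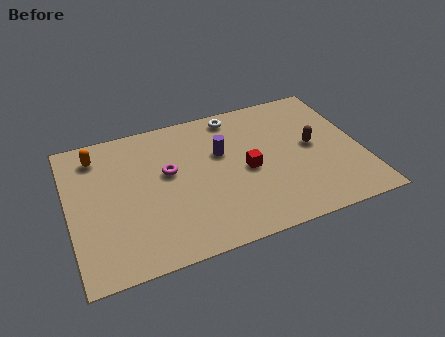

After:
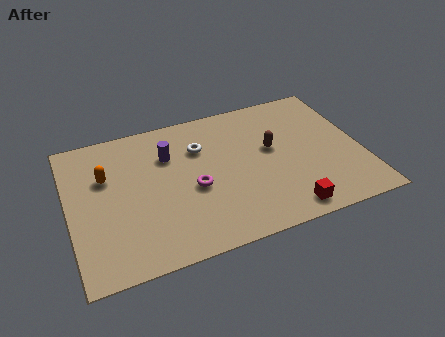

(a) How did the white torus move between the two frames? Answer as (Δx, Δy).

(-1.7, -1.5)

From the two frames, the white torus sits at roughly (7.6, 7.4) before and (5.9, 5.9) after.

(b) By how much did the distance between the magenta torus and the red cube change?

+1.1

They were about 3.5 units apart before and 4.6 after — 1.1 units further apart.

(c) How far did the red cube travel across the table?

3.2

From (7.8, 3.9) to (9.2, 1.0), the red cube covered √(1.4² + 2.9²) ≈ 3.2 units.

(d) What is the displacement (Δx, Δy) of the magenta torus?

(1.0, -1.3)

From the two frames, the magenta torus sits at roughly (4.4, 4.9) before and (5.4, 3.6) after.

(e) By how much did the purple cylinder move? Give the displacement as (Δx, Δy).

(-2.3, 0.6)

The purple cylinder was at about (6.8, 5.3) and moved to about (4.5, 5.9).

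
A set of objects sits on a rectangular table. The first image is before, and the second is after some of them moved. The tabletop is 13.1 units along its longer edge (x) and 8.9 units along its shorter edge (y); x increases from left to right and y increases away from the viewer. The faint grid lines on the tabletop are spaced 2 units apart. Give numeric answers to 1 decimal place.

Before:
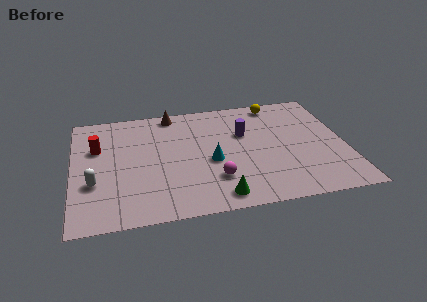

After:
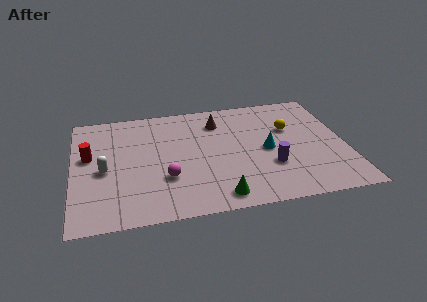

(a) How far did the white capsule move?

1.0

The white capsule was near (1.0, 3.1) before and (1.5, 4.0) after, so it travelled √(0.5² + 0.9²) ≈ 1.0 units.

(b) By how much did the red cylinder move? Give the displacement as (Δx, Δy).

(-0.4, -0.6)

From the two frames, the red cylinder sits at roughly (1.2, 5.8) before and (0.8, 5.2) after.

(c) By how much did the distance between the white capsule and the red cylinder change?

-1.3

Before: roughly 2.7 units apart; after: 1.4. That's 1.3 units closer together.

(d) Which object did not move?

the green cone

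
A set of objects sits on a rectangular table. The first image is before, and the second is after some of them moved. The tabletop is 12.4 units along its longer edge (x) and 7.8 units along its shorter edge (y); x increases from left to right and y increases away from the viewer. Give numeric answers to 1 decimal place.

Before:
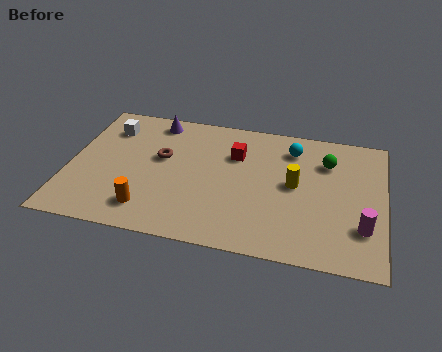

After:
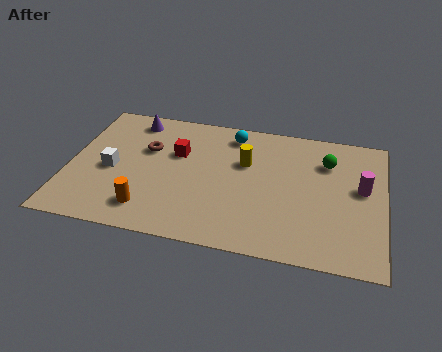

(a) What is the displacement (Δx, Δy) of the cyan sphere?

(-2.4, 0.4)

The cyan sphere was at about (8.7, 6.2) and moved to about (6.3, 6.6).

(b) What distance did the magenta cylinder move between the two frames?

2.2

From (11.6, 2.2) to (11.5, 4.4), the magenta cylinder covered √(0.1² + 2.2²) ≈ 2.2 units.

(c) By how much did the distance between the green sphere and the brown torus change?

+0.5

They were about 6.6 units apart before and 7.1 after — 0.5 units further apart.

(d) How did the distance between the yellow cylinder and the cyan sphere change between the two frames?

-0.4

Before: roughly 2.1 units apart; after: 1.7. That's 0.4 units closer together.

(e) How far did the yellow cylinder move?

2.2

The yellow cylinder was near (8.9, 4.1) before and (6.9, 5.0) after, so it travelled √(2.0² + 0.9²) ≈ 2.2 units.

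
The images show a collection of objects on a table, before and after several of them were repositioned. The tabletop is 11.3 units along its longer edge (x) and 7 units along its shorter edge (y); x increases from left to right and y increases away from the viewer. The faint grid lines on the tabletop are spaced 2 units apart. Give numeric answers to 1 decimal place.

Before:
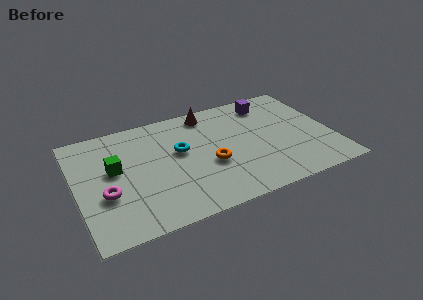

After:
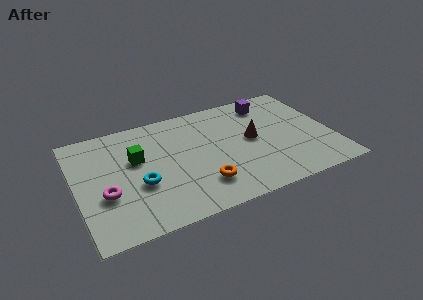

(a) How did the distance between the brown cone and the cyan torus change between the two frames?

+2.7

Before: roughly 2.5 units apart; after: 5.2. That's 2.7 units further apart.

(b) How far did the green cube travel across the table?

1.0

From (1.7, 4.0) to (2.7, 4.3), the green cube covered √(1.0² + 0.3²) ≈ 1.0 units.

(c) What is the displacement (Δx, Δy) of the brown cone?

(1.7, -2.4)

From the two frames, the brown cone sits at roughly (6.1, 6.1) before and (7.8, 3.7) after.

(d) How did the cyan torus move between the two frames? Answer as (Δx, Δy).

(-1.9, -1.4)

The cyan torus started near (4.6, 4.1) and ended near (2.7, 2.7).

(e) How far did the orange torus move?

1.2

From (5.8, 2.8) to (5.3, 1.7), the orange torus covered √(0.5² + 1.1²) ≈ 1.2 units.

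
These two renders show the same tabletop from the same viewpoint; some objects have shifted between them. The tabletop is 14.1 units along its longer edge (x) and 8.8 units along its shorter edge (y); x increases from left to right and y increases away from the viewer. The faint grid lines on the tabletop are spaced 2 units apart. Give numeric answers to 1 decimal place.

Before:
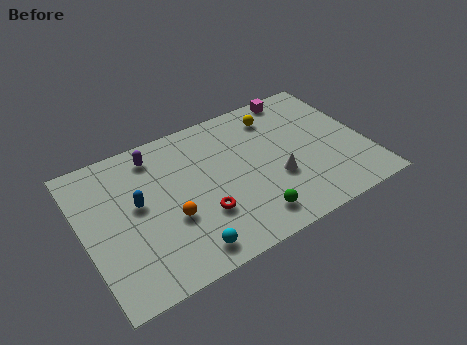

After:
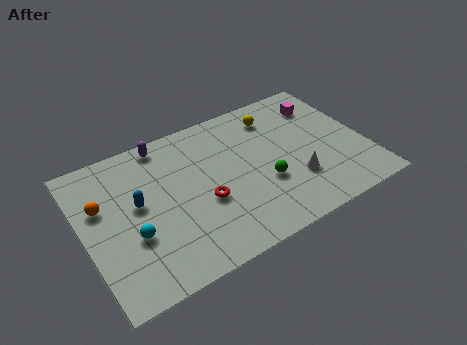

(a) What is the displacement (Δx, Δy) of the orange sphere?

(-3.1, 2.3)

From the two frames, the orange sphere sits at roughly (4.1, 3.3) before and (1.0, 5.6) after.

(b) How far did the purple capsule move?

0.7

From (3.9, 7.4) to (4.4, 7.9), the purple capsule covered √(0.5² + 0.5²) ≈ 0.7 units.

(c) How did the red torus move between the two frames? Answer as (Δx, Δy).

(0.2, 0.7)

The red torus was at about (5.6, 2.8) and moved to about (5.8, 3.5).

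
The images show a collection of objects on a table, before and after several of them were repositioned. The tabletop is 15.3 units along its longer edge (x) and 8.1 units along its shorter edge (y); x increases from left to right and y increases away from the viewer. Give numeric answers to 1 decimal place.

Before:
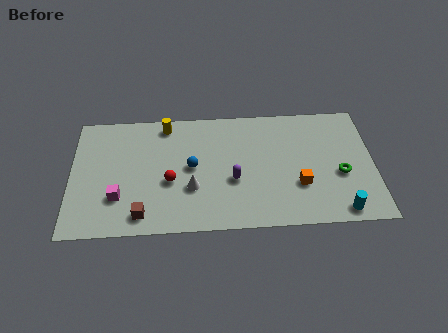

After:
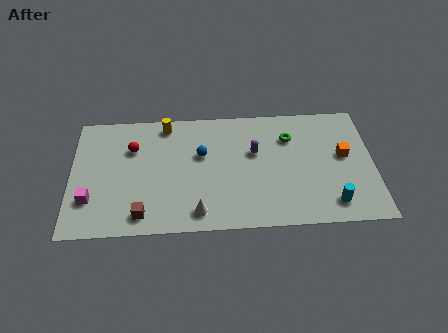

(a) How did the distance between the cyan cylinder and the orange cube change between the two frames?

+0.5

Before: roughly 2.7 units apart; after: 3.2. That's 0.5 units further apart.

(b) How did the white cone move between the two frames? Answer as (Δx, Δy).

(0.3, -1.6)

From the two frames, the white cone sits at roughly (6.1, 2.8) before and (6.4, 1.2) after.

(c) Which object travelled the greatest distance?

the green torus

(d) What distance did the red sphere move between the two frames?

3.0

From (5.0, 3.3) to (3.1, 5.6), the red sphere covered √(1.9² + 2.3²) ≈ 3.0 units.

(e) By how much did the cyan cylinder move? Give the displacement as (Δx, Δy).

(-0.4, 0.5)

The cyan cylinder started near (13.5, 0.9) and ended near (13.1, 1.4).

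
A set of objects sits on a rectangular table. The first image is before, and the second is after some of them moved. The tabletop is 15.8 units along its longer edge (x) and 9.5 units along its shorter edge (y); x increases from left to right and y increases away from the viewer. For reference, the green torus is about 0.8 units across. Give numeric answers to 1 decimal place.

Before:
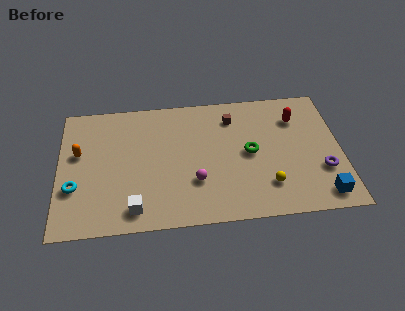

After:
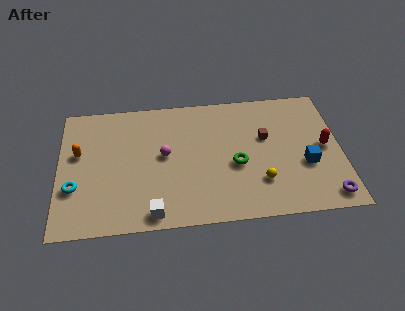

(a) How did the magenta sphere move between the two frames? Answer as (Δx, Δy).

(-1.7, 2.1)

The magenta sphere started near (7.6, 3.0) and ended near (5.9, 5.1).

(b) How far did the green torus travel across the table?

1.1

The green torus moved from about (10.7, 4.8) to (9.9, 4.0), a distance of √(0.8² + 0.8²) ≈ 1.1.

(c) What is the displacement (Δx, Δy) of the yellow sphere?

(-0.4, 0.3)

The yellow sphere was at about (11.6, 2.3) and moved to about (11.2, 2.6).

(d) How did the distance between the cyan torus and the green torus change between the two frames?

-0.9

Before: roughly 9.9 units apart; after: 9.0. That's 0.9 units closer together.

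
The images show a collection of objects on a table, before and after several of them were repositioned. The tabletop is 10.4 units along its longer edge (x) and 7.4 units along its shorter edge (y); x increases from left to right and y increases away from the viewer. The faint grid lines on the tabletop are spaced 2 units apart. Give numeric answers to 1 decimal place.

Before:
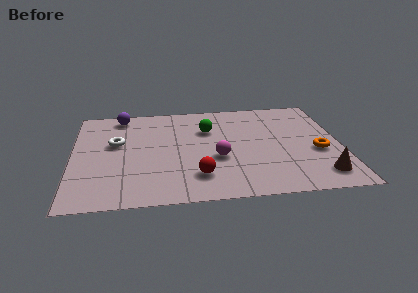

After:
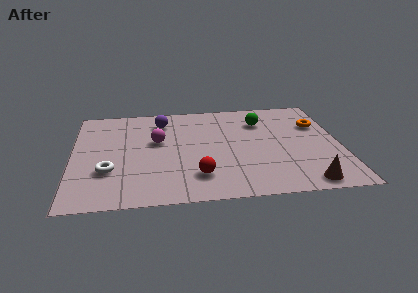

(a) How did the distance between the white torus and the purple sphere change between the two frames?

+2.0

Before: roughly 2.1 units apart; after: 4.1. That's 2.0 units further apart.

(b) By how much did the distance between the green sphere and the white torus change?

+3.1

The distance was about 3.7 in the first image and 6.8 in the second, so they moved 3.1 units further apart.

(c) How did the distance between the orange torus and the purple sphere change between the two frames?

-2.2

They were about 8.4 units apart before and 6.2 after — 2.2 units closer together.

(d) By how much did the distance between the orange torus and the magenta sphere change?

+2.4

Before: roughly 3.9 units apart; after: 6.3. That's 2.4 units further apart.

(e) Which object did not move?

the red sphere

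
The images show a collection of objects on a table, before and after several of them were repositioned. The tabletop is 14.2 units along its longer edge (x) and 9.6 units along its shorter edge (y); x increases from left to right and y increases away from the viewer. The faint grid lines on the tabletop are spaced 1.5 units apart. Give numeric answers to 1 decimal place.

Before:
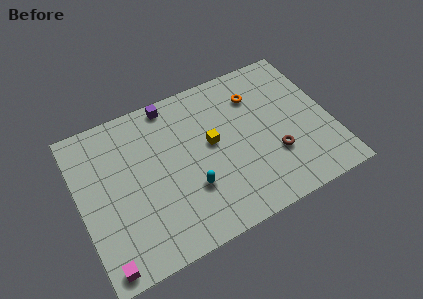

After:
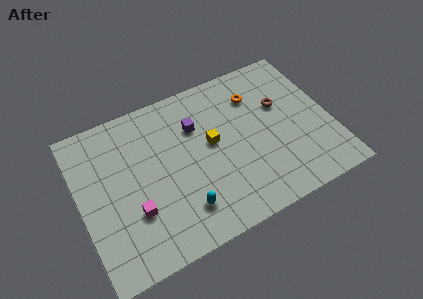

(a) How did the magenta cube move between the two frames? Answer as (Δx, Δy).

(1.9, 2.2)

The magenta cube started near (0.9, 0.9) and ended near (2.8, 3.1).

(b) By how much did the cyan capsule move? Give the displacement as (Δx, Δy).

(-0.6, -1.0)

The cyan capsule started near (6.0, 3.1) and ended near (5.4, 2.1).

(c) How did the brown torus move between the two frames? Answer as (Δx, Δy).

(0.8, 2.9)

From the two frames, the brown torus sits at roughly (10.8, 3.1) before and (11.6, 6.0) after.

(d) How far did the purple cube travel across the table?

2.3

From (5.6, 8.7) to (6.8, 6.7), the purple cube covered √(1.2² + 2.0²) ≈ 2.3 units.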